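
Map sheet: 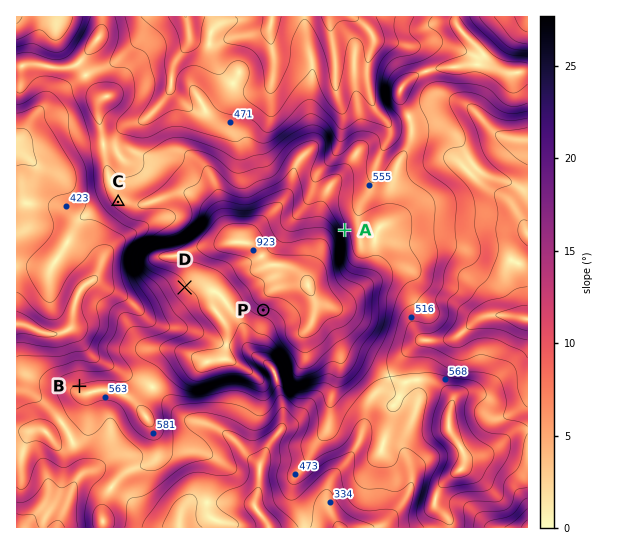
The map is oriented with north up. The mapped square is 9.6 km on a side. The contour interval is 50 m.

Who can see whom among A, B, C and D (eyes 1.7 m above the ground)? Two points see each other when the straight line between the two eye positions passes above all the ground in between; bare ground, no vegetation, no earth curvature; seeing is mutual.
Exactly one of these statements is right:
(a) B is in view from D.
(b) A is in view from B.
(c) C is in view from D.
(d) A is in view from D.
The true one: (a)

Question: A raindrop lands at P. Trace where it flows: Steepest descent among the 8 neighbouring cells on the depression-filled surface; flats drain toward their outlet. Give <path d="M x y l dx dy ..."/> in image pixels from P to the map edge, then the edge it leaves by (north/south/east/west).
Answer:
<path d="M263 310l0 49 12 14 0 4 3 6 1 14 3 6 0 24-13 16-3 6-1 6-3 4-1 7-2 1 0 22-4 9 0 11 11 12 3 6"/>
exit: south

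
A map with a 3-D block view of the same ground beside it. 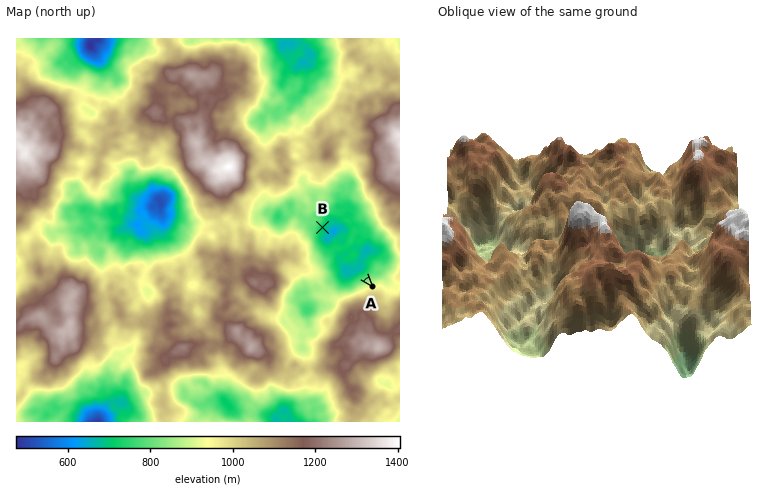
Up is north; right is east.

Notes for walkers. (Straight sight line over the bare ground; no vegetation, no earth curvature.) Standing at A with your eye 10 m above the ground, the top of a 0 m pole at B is in view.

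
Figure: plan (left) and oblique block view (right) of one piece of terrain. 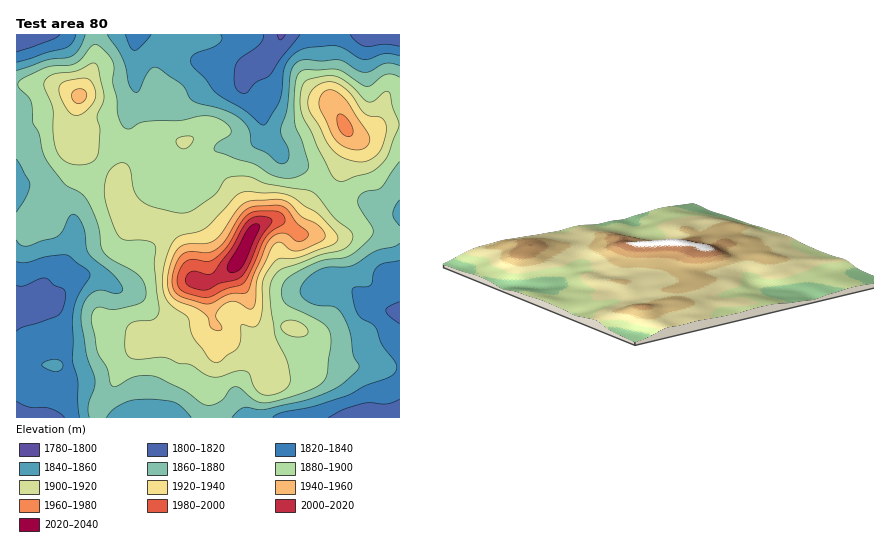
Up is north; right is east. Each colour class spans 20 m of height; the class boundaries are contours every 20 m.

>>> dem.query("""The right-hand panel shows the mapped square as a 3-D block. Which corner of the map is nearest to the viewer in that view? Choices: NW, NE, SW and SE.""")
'NW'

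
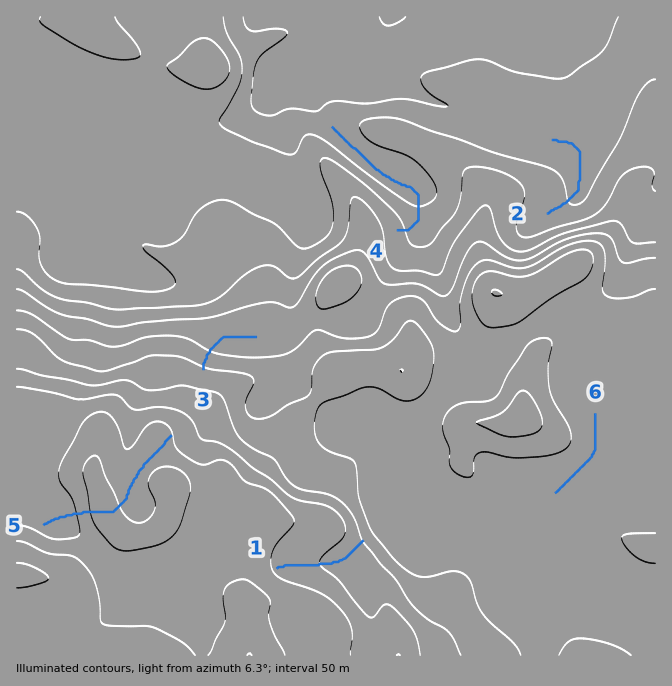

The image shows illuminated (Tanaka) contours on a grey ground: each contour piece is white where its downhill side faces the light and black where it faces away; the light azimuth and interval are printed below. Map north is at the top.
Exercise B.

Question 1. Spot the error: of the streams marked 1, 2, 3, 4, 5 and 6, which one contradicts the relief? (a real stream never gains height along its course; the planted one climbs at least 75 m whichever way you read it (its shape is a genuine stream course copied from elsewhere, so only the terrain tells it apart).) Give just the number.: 5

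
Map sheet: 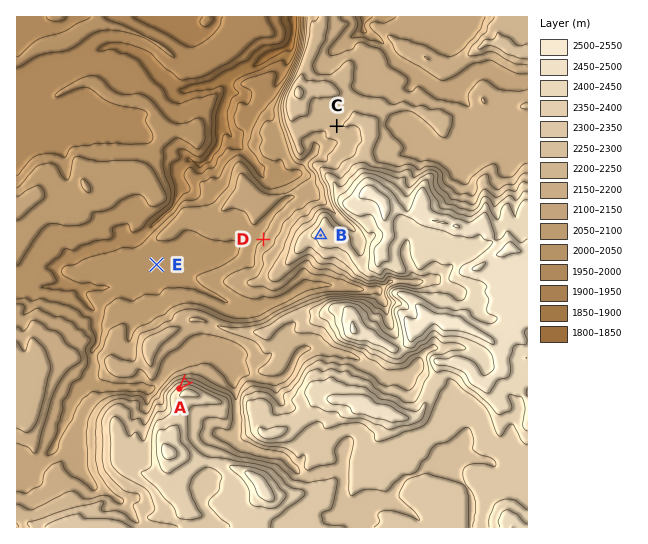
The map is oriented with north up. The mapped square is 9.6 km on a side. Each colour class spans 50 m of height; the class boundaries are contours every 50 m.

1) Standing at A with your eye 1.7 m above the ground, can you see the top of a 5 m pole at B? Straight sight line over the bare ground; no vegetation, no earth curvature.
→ yes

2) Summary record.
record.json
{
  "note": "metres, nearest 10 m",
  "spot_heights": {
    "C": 2240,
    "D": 2100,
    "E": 2040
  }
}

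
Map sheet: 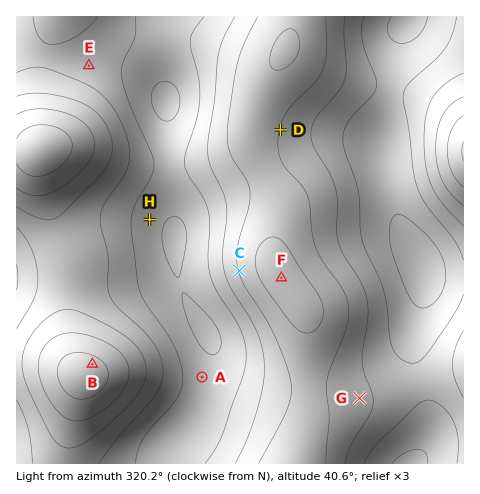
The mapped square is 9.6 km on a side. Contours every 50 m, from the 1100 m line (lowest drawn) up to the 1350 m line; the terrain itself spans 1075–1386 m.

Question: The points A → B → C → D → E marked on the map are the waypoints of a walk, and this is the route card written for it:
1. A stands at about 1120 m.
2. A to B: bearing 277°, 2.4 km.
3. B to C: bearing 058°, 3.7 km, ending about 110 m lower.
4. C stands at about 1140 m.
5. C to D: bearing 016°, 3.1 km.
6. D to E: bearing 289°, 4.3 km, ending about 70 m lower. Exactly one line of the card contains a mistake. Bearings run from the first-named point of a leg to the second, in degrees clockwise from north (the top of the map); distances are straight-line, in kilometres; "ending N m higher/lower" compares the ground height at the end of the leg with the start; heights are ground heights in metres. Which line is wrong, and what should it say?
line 4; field height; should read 1250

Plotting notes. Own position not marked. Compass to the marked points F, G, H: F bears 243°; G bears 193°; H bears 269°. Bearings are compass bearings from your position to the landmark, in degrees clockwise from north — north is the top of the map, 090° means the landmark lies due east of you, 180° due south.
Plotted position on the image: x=402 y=216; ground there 1100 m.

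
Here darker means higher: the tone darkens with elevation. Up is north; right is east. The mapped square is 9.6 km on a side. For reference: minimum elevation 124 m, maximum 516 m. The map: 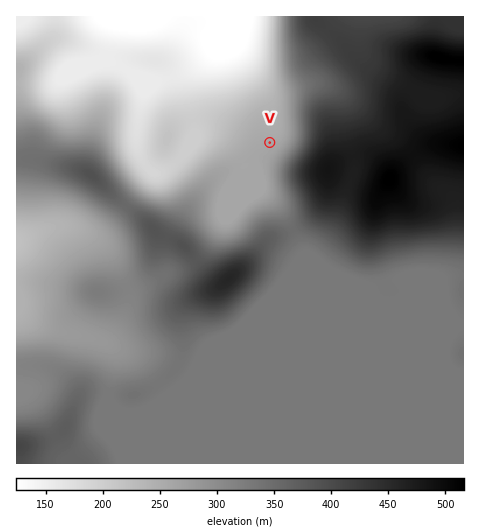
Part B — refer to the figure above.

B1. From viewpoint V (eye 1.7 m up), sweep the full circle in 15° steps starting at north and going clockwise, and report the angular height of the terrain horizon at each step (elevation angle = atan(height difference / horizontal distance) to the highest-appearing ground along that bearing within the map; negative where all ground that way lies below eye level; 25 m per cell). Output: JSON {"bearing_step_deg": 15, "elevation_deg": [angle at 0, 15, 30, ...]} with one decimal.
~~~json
{"bearing_step_deg": 15, "elevation_deg": [-1.3, 3.1, 3.6, 5.1, 7.4, 8.8, 9.9, 11.0, 11.5, 10.5, 7.5, 3.7, 3.2, 3.9, 2.4, 2.5, 2.1, 1.9, 0.9, -0.2, -0.9, -1.1, -1.2, -1.3]}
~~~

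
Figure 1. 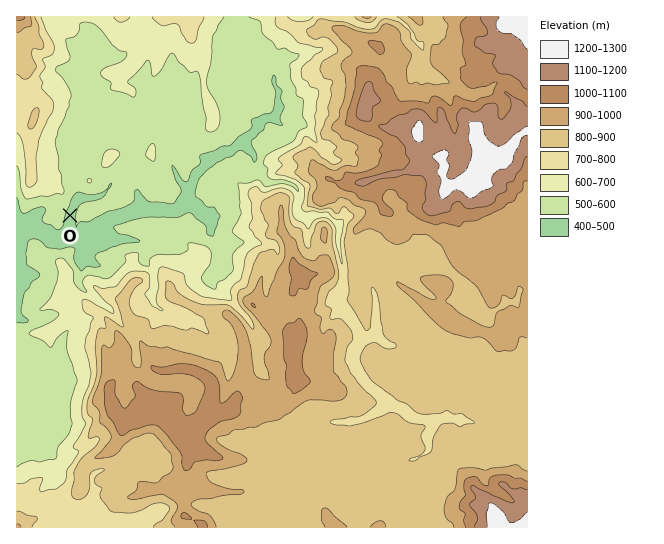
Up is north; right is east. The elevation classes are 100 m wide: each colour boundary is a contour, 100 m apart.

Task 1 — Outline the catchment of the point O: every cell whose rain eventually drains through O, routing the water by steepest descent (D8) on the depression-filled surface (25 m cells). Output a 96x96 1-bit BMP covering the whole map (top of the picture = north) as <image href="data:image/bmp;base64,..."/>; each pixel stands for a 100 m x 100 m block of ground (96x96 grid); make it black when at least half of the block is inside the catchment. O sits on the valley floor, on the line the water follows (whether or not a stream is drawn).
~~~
<image width="96" height="96" href="data:image/bmp;base64,Qk2+BAAAAAAAAD4AAAAoAAAAYAAAAGAAAAABAAEAAAAAAIAEAAATCwAAEwsAAAIAAAAAAAAA////AAAAAAAAAAAAAAAAAAAAAAAAAAAAAAAAAAAAAAAAAAAAAAAAAAAAAAAAAAAAAAAAAAAAAAAAAAAAAAAAAAAAAAAAAAAAAAAAAAAAAAAAAAAAAAAAAAAAAAAAAAAAAAAAAAAAAAAAAAAAAAAAAAAAAAAAAAAAAAAAAAAAAAAAAAAAAAAAAAAAAAAAAAAAAAAAAAAAAAAAAAAAAAAAAAAAAAAAAAAAAAAAAAAAAAAAAAAAAAAAAAAAAAAAAAAAAAAAAAAAAAAAAAAAAAAAAAAAAAAAAAAAAAAAAAAAAAAAAAAAAAAAAAAAAAAAAAAAAAAAAAAAAAAAAAAAAAAAAAAAAAAAAAAAAAAAAAAAAAAAAAAAAAAAAAAAAAAAAAAAAAAAAAAAAAAAAAAAAAAAAAAAAAAAAAAAAAAAAAAAAAAAAAAAAAAAAAAAAAAAAAAAAAAAAAAAAAAAAAAAAAAAAAAAAAAAAAAAAAAAAAAAAAAAAAAAAAAAAAAAAAAAAAAAAAAAAAAAAAAAAAAAAAAAAAAAAAAAAAAAAAAAAAAAAAAAAAAAAAAAAAAAAAAAAAAAAAAAAAAAAAAAAAAAAAAAAAAAAAAAAAAAAAAAAAAAAAAAAAAAAAAAAAAAAAAAAAAAAAAAAAAAAAAAAAAAAAAAAAAAAAAAAAAAAAAAAAAAAAAAAAAAAAAAAAAAAAAAAAAAAAAAAAAAAAAAAAAAAAAAAAAAAAAAAAAAAAAAAAAAAAAAAAAAAAAAAAAAAAAAAAAAAAAAAAAAAAAAAAAAAAAAAAAAAAAAAAAAAAAAAAAAAAAAAAAAAAAAAAAAAAAAAAAAAAAAAAAAAAAAAAAAAAAAAAAAAAAAAAAAAAAAAAAAAAAAAAAAAAAAAAAAAAAAAAAAAAAAAAAAAAAAAAAAAAAAAAAAAAAAAAAAAAAAAAAAAAAA8AAAAAAAAAAAAAAA+AAAAAAAAAAAAAAA/wAAAAAAAAAAAAAAf8AAAAAAAAAAAAAAf+AAAAAAAAAAAAAA/+AAAAAAAAAAAAAH//AAAAAAAAAAAAAf//gAAAAAAAAAAAAf//gAAAAAAAAAAAAf//wAAAAAAAAAAAAf//4AAAAAAAAAAAAf//8AAAAAAAAAAAA///+AAAAAAAAAAAA////AAAAAAAAAAAA////AAAAAAAAAAAA///+AAAAAAAAAAAAf//+AAAAAAAAAAAAf//+AAAAAAAAAAAAf//+AAAAAAAAAAAAP//+AAAAAAAAAAAAP//8AAAAAAAAAAAAP//wAAAAAAAAAAAAf//wAAAAAAAAAAAA///wAAAAAAAAAAAA///AAAAAAAAAAAAA///AAAAAAAAAAAAA///AAAAAAAAAAAAA///AAAAAAAAAAAAA///gAAAAAAAAAAAA///wAAAAAAAAAAAA///4AAAAAAAAAAAA///4AAAAAAAAAAAB///4AAAAAAAAAAAD///8AAAAAAAAAAAD///8AAAAAAAAAAAD///+AAAAAAAAAAAD////AAAAAAAAAAAD////gAAAAAAAAAAA="/>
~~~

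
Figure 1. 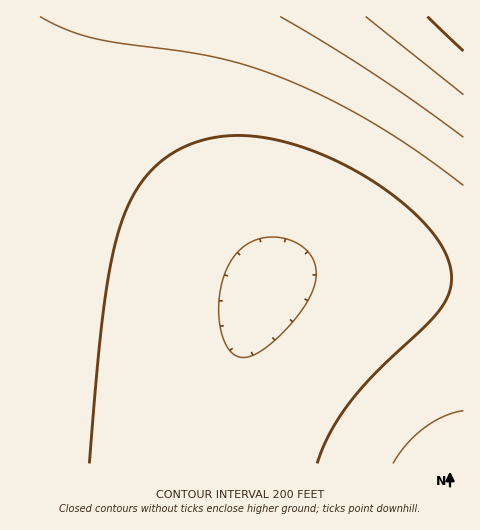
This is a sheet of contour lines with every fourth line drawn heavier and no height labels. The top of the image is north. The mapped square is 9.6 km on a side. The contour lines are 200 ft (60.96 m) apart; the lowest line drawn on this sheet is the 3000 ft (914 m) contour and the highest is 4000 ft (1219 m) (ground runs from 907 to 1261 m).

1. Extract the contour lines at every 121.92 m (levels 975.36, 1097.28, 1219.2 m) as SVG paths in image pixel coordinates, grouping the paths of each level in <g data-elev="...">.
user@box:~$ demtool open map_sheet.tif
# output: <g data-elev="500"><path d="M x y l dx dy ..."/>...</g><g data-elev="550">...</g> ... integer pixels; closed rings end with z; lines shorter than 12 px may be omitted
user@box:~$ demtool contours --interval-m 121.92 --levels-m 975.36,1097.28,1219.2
<g data-elev="975.36"><path d="M89 463l9-107 8-65 10-49 12-36 9-17 10-14 11-11 14-10 15-8 16-6 18-3 17-2 31 3 32 9 34 13 33 18 31 22 25 23 17 22 9 21 2 11-1 10-3 10-6 10-16 19-51 48-22 24-22 33-14 32"/></g><g data-elev="1097.28"><path d="M280 17l94 57 89 63"/></g><g data-elev="1219.2"><path d="M427 17l36 34"/></g>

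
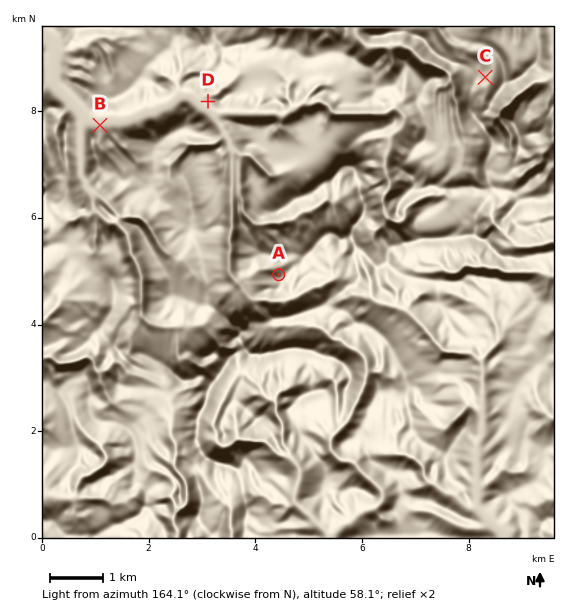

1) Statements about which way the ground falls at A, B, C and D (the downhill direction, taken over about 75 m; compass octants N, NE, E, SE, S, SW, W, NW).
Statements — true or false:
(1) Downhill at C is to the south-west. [false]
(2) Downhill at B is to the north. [true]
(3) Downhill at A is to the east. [false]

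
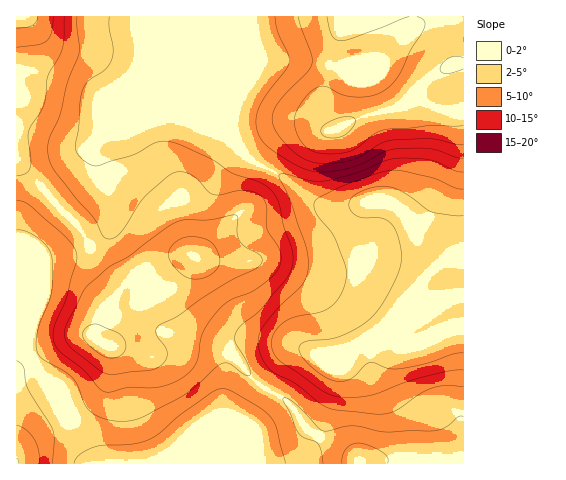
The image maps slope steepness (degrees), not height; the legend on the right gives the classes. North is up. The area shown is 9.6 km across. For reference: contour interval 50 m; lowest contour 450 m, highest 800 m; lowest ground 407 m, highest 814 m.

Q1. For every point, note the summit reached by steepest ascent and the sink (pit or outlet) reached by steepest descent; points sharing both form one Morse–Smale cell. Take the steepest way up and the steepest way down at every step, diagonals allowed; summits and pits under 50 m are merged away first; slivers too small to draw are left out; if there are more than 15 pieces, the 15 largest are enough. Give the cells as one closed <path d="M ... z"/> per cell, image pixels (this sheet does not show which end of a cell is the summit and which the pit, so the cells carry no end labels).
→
<path d="M171 104l-33 18-23 4-13 11-4 10 0 17 11 30 3 14-2 17-4 10-16 12-24 8-19 3-3 2-12 30 0 32-4 28 4 9 30-17 16-6 12 0 16 10 16 1 23 7 9 0 22-8 21 0 23 4 14 6 10-9 20-3 27 0 22 9 7 0 36-7 18-8 12 0 17 8 9 1 45-19-8-9-13-33 0-12 2-5 7-7 10 1-15-5-13-9-10-11-10-21-7-7-11-6-26-1-14 3-22 0-11-3-38-29-28-14-16-20-20-18z"/><path d="M463 16l-226 0 0 83-4 18 1 24 16 19 28 14 38 29 11 3 22 0 20-3 20 1 8 3 7 7 11 21 12 14 13 9 23 6z"/><path d="M236 16l-220 1 1 333 10 3 2-4 3-27 0-32 12-30 3-2 19-3 19-6 17-10 7-10 3-21-4-18-9-21-1-22 4-10 8-9 8-4 20-2 33-18 39 16 23 19 0-22 4-18z"/><path d="M463 328l-12 2-27 14-12 3-9-1-17-8-12 0-18 8-27 6-16 1-8-3-8 0-7 3-9 9-17 26 20 11 10 10 14 21 39 21 11 9 2 4 103 0z"/><path d="M90 336l-12 0-16 6-28 15-2 3 19 23 7 19 8 8 24 44 6 8 5 2 123-1 0-78 4-20 5-8-2-3-16-6-18-2-21 0-22 8-9 0-23-7-16-1z"/><path d="M265 388l-19 30-18 46 131-1-1-3-11-9-39-21-14-21-10-10z"/><path d="M32 359l-16 11 0 93 83 1-9-10-13-27-11-17-8-8-7-19z"/><path d="M234 356l-6 9-4 20 0 79 4-2 18-44 18-30-18-17z"/><path d="M291 344l-43 2-10 5-4 5 12 15 18 16 17-25 9-9 7-3 8-1z"/><path d="M446 262l-8 7-2 5 2 21 13 27 5 6 7 0 1-63z"/><path d="M19 350l-3 0 1 20 14-12-5-6z"/>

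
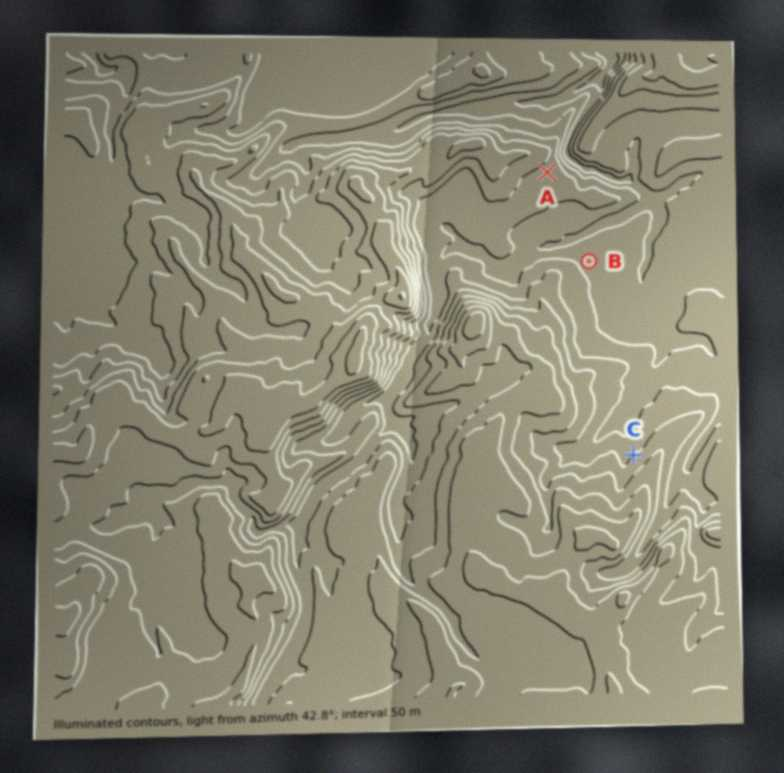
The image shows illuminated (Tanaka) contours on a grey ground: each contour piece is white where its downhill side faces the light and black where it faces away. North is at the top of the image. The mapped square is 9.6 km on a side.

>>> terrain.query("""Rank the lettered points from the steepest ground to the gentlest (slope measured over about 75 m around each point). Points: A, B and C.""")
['C', 'A', 'B']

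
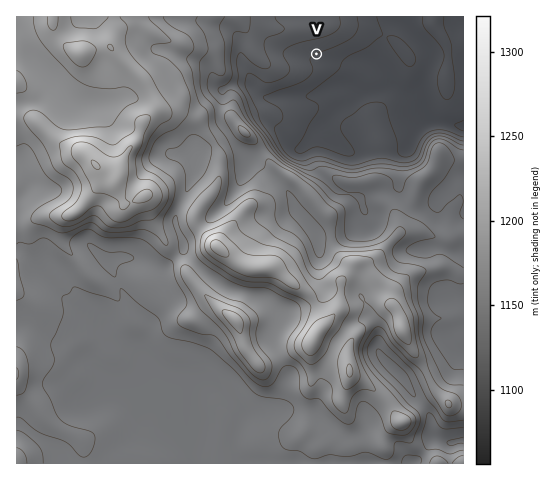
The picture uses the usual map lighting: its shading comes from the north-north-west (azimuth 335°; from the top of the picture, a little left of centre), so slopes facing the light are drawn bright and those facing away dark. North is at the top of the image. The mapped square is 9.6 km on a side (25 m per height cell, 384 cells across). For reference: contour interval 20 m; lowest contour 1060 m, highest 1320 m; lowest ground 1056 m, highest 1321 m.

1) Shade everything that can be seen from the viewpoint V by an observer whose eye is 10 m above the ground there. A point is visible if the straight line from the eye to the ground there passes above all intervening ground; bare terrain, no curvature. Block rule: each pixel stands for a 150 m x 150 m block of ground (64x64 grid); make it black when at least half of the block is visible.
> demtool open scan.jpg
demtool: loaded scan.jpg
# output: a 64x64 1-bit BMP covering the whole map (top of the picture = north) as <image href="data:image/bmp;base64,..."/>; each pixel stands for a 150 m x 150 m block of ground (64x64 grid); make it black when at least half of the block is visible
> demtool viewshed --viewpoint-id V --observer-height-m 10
<image width="64" height="64" href="data:image/bmp;base64,Qk0+AgAAAAAAAD4AAAAoAAAAQAAAAEAAAAABAAEAAAAAAAACAAATCwAAEwsAAAIAAAAAAAAA////AAAAAAAAAAAAAAAAAAAAAAAAAAAAAAAAAAAAAAAAAAAAAAAAAAAAAAAAAAAAAAAAAAAAAAAAAAAAAAAAAAAAAAAAAAAAAAAAAAAAAAAAAAAAAAAAAAAAAAAAAAAAAAAAAAAAAAAAAAAAAAAAAAAAAAAAAAAAAAAAAAAAAAAAAAAAAAAAAAAAAAAAAAAAAAAAAAAAAAAAAAAAAAAAAAAAAAAAAAAAAAAAAAAAAAAAAAAAAAAAAAAAAAAAAAAAAAAAAAAABgAAAAAAAAAAAAAAAAAAAAYAAAAAAAACAgAAAAAAAAIAAAAAAAB4AgAAAAAAAfgD4AAAAAADAAH4AAAAAA4AABgAAAAAHAAABAAAAAAOAAACAAAAAAYAAAPAAAAAAwAAA4AAAAABAA4AAAAAAADgHACAAAAAAAA4AIAAAAAAAHgBgAAAAAAA88HAAAAAAAP//+AAAAAAB///8AAAAAAP///wAAAAAB//8HAAAAAAHP/weQAAAAA8//B/AAAAAHn/+H8AAAAA8//wfAAAAjH///B4AAAE+cP/+PwAAAD5gH/9/AAAAPmAH//8AAAA8AAP//wAAADgAAf/HAAAAcAAR/8cAAABxAf//4wAAAOEH///jAAAAMQ///8EAAAA7D///wwAAAD8P/+eGAAAAHxj/AQ4AAAAGMAAAHAAAAAIgAAAcA=="/>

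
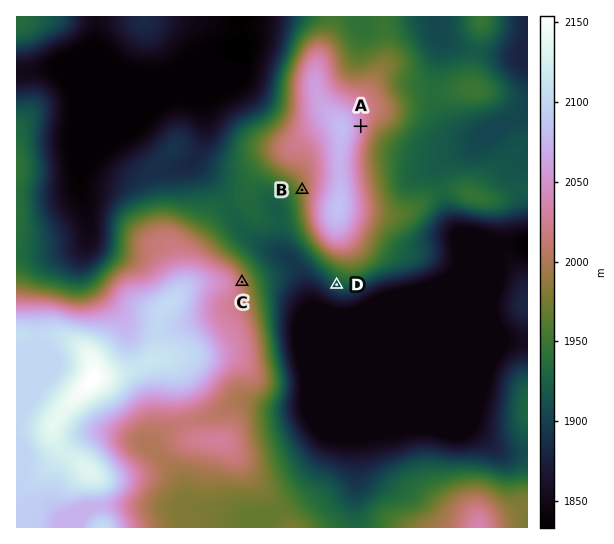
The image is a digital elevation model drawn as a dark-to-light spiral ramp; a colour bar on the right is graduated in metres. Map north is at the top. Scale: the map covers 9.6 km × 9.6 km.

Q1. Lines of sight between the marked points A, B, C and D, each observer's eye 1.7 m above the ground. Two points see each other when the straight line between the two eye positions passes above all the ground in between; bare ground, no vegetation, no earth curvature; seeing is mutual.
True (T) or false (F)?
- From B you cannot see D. T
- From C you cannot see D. F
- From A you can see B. F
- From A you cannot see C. T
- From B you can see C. T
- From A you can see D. F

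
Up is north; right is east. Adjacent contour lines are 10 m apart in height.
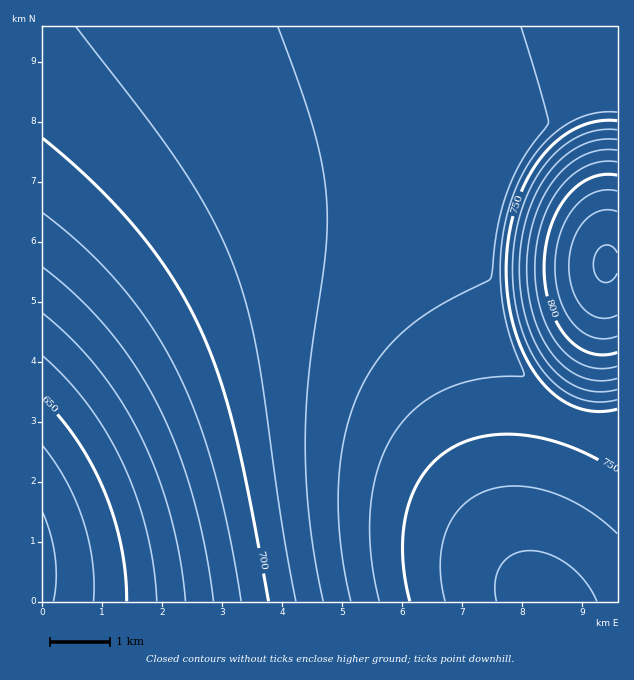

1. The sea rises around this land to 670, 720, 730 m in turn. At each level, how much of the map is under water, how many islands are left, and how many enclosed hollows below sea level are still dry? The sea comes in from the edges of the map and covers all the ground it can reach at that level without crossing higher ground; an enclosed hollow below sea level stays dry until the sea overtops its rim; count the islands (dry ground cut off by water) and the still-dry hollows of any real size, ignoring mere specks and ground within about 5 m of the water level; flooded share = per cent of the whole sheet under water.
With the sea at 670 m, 8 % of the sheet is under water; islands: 0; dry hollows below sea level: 0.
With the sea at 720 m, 47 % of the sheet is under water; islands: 0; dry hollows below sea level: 0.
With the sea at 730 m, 68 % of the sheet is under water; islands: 0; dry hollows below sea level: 0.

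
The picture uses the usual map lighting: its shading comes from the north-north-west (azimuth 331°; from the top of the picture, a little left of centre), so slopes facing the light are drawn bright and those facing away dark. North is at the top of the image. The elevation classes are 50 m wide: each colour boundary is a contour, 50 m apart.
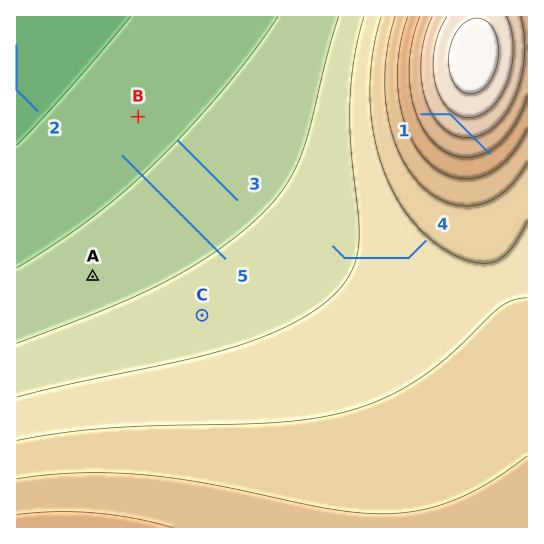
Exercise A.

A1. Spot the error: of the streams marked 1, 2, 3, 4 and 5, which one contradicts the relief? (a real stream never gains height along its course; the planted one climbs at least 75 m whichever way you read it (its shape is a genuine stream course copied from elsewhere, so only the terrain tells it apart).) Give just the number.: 1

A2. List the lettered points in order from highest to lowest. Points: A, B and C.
C A B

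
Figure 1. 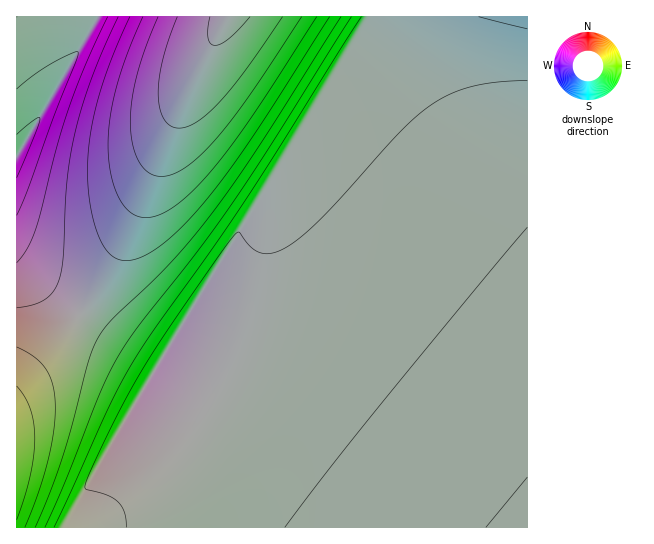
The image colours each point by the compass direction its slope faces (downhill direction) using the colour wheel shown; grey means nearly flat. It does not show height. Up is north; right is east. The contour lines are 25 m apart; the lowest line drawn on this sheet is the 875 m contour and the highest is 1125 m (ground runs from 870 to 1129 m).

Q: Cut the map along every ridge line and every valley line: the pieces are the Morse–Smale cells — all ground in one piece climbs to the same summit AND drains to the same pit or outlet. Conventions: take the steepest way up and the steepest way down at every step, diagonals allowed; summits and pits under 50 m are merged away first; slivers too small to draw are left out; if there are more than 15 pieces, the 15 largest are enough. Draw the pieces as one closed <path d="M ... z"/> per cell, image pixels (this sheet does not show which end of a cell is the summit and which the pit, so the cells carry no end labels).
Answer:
<path d="M527 16l-298 0-18 30-26 51-45 110-23 48-16 28-22 32 42 30 33 20 2 2-4 8 2 4 97 58 62 44 58 47 156 0z"/><path d="M79 316l-27 33-36 36 1 143 354-1-58-46-62-44-97-58-2-2 4-7-2-5-33-20z"/><path d="M227 16l-211 1 0 244 31 30 30 24 2 0 6-8 32-52 23-48 45-110z"/><path d="M17 261l0 123 35-35 27-34-32-24z"/>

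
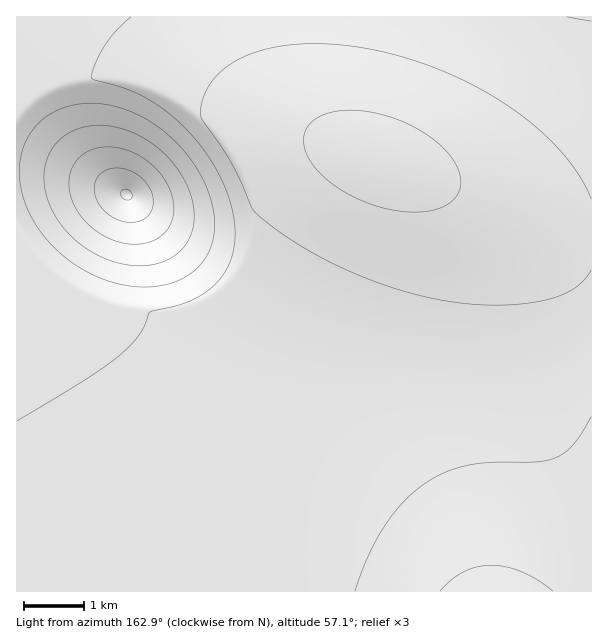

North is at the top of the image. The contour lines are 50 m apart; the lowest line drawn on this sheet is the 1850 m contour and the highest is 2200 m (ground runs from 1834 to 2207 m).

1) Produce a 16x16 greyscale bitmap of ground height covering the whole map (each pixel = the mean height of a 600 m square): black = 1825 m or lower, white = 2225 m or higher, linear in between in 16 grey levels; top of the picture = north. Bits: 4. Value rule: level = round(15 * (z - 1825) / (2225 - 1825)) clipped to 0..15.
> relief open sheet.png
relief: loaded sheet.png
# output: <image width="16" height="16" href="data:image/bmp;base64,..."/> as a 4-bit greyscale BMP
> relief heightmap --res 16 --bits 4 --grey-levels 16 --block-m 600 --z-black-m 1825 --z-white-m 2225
<image width="16" height="16" href="data:image/bmp;base64,Qk32AAAAAAAAAHYAAAAoAAAAEAAAABAAAAABAAQAAAAAAIAAAAATCwAAEwsAABAAAAAAAAAAAAAAABEREQAiIiIAMzMzAERERABVVVUAZmZmAHd3dwCIiIgAmZmZAKqqqgC7u7sAzMzMAN3d3QDu7u4A////AEREREQzIRESRERERDMyIiJEREREQzMiIlREREREMzMzVVRERERDMzNVVUREREQzM1VVVERERDMzVVVUREQzMzNVZ2VEMzMjM1ealkMyIiIjesymMiEREiOKzJUiERESI3mpYyERERIzZ3ZDIRESIzRVVDMiIiM0RFVURDMzNERF"/>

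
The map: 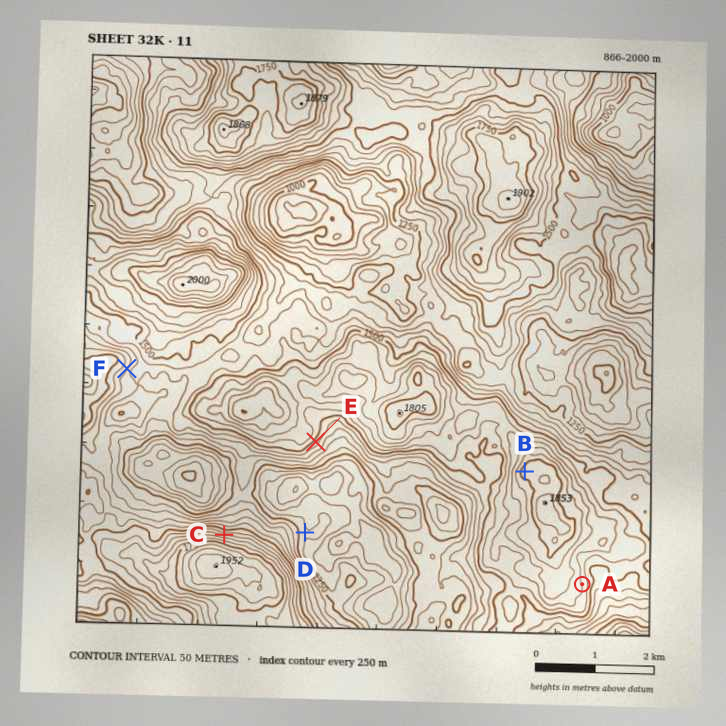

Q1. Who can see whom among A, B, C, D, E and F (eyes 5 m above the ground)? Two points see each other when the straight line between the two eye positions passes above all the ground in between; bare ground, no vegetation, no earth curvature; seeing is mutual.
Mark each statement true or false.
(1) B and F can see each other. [false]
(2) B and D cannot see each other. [false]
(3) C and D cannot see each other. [true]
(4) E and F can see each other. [false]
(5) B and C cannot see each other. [false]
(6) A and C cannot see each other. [true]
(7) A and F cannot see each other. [true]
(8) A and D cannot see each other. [true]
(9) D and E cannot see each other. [false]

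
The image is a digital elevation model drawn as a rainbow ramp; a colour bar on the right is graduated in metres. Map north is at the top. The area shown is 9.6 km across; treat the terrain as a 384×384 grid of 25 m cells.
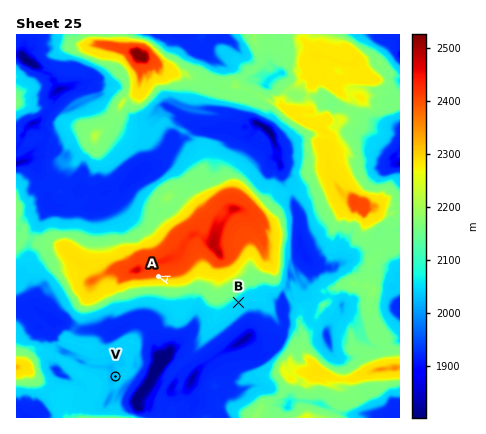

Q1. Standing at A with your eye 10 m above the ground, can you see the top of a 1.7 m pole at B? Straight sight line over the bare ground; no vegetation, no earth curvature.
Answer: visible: false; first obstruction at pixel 212 294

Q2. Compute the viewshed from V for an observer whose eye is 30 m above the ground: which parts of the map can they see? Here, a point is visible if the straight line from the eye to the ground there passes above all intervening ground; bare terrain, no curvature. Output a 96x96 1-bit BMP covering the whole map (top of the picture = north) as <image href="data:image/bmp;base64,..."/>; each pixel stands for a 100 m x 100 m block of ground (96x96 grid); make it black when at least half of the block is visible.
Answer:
<image width="96" height="96" href="data:image/bmp;base64,Qk2+BAAAAAAAAD4AAAAoAAAAYAAAAGAAAAABAAEAAAAAAIAEAAATCwAAEwsAAAIAAAAAAAAA////AAAAAAAAD///////8AGAAAAAH//w////+AAAAAAAP//gP///+AAAAAAAP//AP////AAAAAAAP//AH////AAAAAAA//6AHf///8AAAAAD//4ADZ///8AAAAAH//+AAI///+GAAAAH///AAMf/n/gAAAAD4f/gAEf///gAAAAfgf/wACP///AAAAAPg//4AAP//+AAAAAPB//4AAH//+AAAAAfDz/4AAH//+gAAAA//j/6AAP///gAAAA/8v/+AAH///gAAAAf4//+AAHv//gAAAAf///+AAzw//gAAAAEf/h+AA44f/gAAABgD/A8AA4MH/wAAADABAAAAAcAH/wAAADAAAAAAAfAH/8AAADAAAAAAIfgD/4AAACAAAAAB+fwA84AAAAAAfAAB+f4AI4AAAAAA/wAB/f+AI4AAAAAB//gD+//AQ4AAAAAD//8P+/3nwYYAwAACP/////7/gYYAwAAEA////+I/Aa4AwAAEAf///8AeAZ+A4CAIgD//38AGYR7voDgYDA///HwF8Q7/oD8QDB////4H8AfuAD/wBz//x/+B4AI4AD/wAfH/+cHA4AA4AD/gAGPAHAAB4AAaAD/gAAAABB4DAAAPwD+AAAAAAjMHAAAHwD+AAAAAAewDgAAPwDwAAAAAAJgDAAA/4D4AAAAAADgBAAAP4D4AAAAAADACAAAHwBgAAAAAACACAAADgAgAAAAAAAAAAAADgAAAAAAAAAAAAAAAAAAAAAAAAAAAAAAAAAAAAAAAAAAAAAAA4AAAAAAAAAAAAAAAoAAAAAAAAAAAAAAAAAAAAAAAAAAAAAAAAAAAAAAAAAAAAAAAAAAAAAAAAAAAAAAAAAAAAAAAAAAAAAAAAAAAAAAAAAAAAAAAAAAAAAAAAAAAAAAAAAAAAAAAAAAAAAAAAAAAAAAAAAAAAAAAAAAAAAAAAAAAAAAAAAAAAAAAAAAAAAAAAAAAAAAAAAAAAAAAAAAAAAAAAAAAAAAAAAAAAAAAAAAAAAAAAAAAAAAAAAAAAAAAAAAAAAAAAAAAAAAAAAAAAAAAAAAAAAAAAAAAAAAAAAAAAAAAAAAAAAAAAAAAAAAAAAAAAAAAAAAAAAAAAAAAAAAAAAAAAAAAAAAAAAAAAAAAAAAAAAAAAAAAAAAAAAAAAAAAAAAAAAAAAAAAAAAAAAAAAAAAAAAAAAAAAAAAAAAAAAAAAAAAAAAAAAAAAAAAAAAAAAAAAAAAAAAAAAAAAAAAAAAAAAAAAAAAAAAAAAAAAAAAAAAAAAAAAAAAAAAAAAAAAAAAAAAAAAAAAAAAAAAAAAAAAAAAAAAAAAAAAAAAAAAAAAAAAAAAAAAAAAAAAAAAAAAAAAAAAAAAAAAAAAAAAAAAAAAAAAAAAAAAAAAAAAAAAAAAAAAAAAAAAAAAAAAAAAAAAAAAAAAAAAAAAAAAAAAAAAAAAAAAAAAAAAAAAAAAAAAAAAAAAAAAAAAAAAAAAAAAAAAAAAAAAAAAAAAAAAAAAAAAAAAAAAAAAAAAAAAAAAAAAAAAAAAAAAAAAA="/>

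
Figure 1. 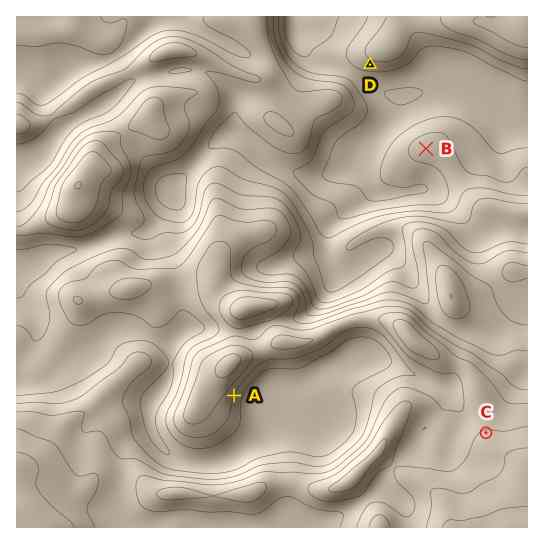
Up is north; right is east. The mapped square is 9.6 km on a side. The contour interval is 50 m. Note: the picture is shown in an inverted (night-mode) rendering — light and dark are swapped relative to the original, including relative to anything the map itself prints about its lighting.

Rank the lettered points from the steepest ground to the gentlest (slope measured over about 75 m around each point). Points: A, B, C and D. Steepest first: A D C B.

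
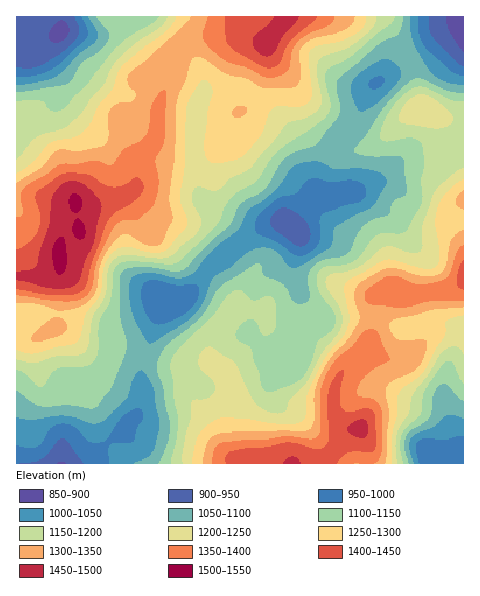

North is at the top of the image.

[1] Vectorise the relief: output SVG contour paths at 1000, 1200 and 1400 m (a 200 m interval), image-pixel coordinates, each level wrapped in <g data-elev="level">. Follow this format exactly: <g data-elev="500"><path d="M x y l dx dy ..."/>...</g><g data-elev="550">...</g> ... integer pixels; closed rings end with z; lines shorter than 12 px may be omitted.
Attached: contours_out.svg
<g data-elev="1000"><path d="M419 463l-3-16 1-4 3-3 7-2 18 2 18-4"/><path d="M17 445l12 3 9-1 4-5 8-14 6-3 6-1 7 1 6 2 15 15 6 1 7-1 5-3 10-16 7-9 9-5 6 0 3 3 1 5-7 11-3 12-4 3-15 0-5 2-2 6 1 12"/><path d="M159 325l-5-2-3-2-8-14-2-15 4-9 9-3 21 5 18-1 4 1 2 5-1 7-8 12-14 10z"/><path d="M298 256l-6-3-15-11-20-9-2-10 5-9 18-16 19-5 8-11 6-3 5-1 17 4 20-2 10 4 4 8-3 7-6 3-15 4-21 9-2 5 1 16-3 8-10 9z"/><path d="M372 89l-3-4 2-5 7-4 6 1 1 4-3 4-5 4z"/><path d="M463 76l-13-6-25-23-6-13-1-17"/><path d="M82 17l6 12-1 7-23 24-10 8-9 5-13 3-15 1"/></g><g data-elev="1200"><path d="M398 463l-2-15 1-14 3-8 9-14 3-14 2-6 13-16 12-19 6-7 6-3 5 0 4 2 3 5"/><path d="M17 359l11 3 8 1 19-7 22-1 8-3 4-8 4-26 13-24 2-23 4-10 6-4 7-2 32 3 11-1 6-3 20-18 6-7 2-7-1-5-9-16 0-7 3-6 4-2 14 5 7-2 11-11 14-6 6-5 36-43 19-6 12-8 2-4 2-5-5-28 1-9 1-4 7-5 20-6 11-8 15-13 4-6 1-5"/><path d="M463 167l-11 8-14 12-4 6-11 32-1 9 1 12-3 5-9 2-19-7-7 0-28 21-10 4-15 3-5 3-1 4 1 6 11 17 4 9 1 7-2 7-4 7-14 17-16 30-17 18-4 11-2 2-5 1-7-1-13-6-8-10-17-35-23-14-4 0-4 3-4 7 0 8 3 6 11 10 2 9-2 4-5 4-13 1-3 3-2 17-8 35 0 9"/><path d="M434 129l8-1 7-3 4-5-1-5-10-11-14-8-8-2-8 3-11 13-2 7 0 4 5 3z"/><path d="M168 17l-8 10-23 15-19 17-6 9-9 17-12 13-12 18-16 12-20 6-7 3-19 23"/></g><g data-elev="1400"><path d="M337 463l5-7 7-4 23 0 3-3 1-5 0-26-4-8-7-2-17 4-4-2-3-4-1-14 4-20-2-2-7 6-6 15-2 13 2 34-1 4-3 5-9 2-28-7-21 5-24 2-15 4-3 4 1 6"/><path d="M17 289l26 5 19 1 12 0 8-4 5-7 5-21 15-41 8-9 15-9 10-9 4-7-1-6-4-4-3-1-12 8-12 2-8-2-12-9-5-2-18-1-9 2-24 18-1 6 5 17-1 12-8 13-14 9"/><path d="M463 260l-4 9-2 12 1 6 5 3"/><path d="M225 17l1 22 4 8 8 6 24 13 8 2 5-1 4-4 11-22 24-20 3-4"/></g>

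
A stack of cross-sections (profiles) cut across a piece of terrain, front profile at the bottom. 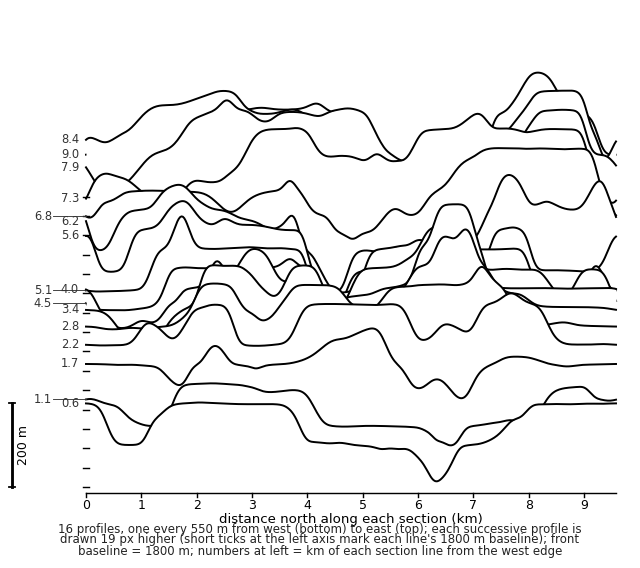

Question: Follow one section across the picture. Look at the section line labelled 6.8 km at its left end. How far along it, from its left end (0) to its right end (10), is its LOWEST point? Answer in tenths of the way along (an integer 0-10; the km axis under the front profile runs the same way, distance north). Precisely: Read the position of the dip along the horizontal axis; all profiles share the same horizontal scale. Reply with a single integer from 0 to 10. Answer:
5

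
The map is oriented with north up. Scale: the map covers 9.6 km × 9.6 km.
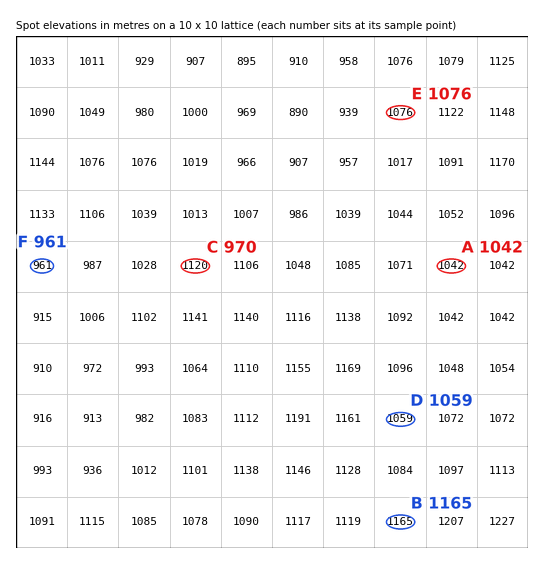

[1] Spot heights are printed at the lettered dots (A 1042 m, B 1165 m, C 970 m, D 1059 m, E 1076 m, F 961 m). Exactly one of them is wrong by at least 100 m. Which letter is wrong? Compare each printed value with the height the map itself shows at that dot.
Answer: C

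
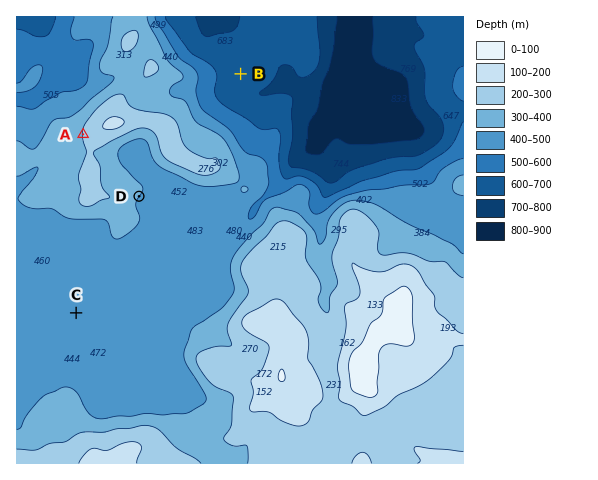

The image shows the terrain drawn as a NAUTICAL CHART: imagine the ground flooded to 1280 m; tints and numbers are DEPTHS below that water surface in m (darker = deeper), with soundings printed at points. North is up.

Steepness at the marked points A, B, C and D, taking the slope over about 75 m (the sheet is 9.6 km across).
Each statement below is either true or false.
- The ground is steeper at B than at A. false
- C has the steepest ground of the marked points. false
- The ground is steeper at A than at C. true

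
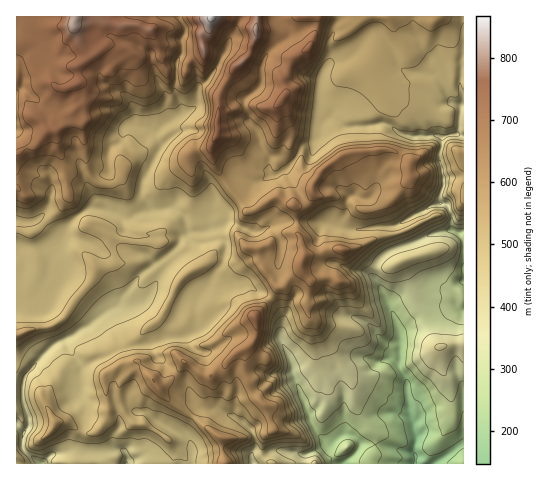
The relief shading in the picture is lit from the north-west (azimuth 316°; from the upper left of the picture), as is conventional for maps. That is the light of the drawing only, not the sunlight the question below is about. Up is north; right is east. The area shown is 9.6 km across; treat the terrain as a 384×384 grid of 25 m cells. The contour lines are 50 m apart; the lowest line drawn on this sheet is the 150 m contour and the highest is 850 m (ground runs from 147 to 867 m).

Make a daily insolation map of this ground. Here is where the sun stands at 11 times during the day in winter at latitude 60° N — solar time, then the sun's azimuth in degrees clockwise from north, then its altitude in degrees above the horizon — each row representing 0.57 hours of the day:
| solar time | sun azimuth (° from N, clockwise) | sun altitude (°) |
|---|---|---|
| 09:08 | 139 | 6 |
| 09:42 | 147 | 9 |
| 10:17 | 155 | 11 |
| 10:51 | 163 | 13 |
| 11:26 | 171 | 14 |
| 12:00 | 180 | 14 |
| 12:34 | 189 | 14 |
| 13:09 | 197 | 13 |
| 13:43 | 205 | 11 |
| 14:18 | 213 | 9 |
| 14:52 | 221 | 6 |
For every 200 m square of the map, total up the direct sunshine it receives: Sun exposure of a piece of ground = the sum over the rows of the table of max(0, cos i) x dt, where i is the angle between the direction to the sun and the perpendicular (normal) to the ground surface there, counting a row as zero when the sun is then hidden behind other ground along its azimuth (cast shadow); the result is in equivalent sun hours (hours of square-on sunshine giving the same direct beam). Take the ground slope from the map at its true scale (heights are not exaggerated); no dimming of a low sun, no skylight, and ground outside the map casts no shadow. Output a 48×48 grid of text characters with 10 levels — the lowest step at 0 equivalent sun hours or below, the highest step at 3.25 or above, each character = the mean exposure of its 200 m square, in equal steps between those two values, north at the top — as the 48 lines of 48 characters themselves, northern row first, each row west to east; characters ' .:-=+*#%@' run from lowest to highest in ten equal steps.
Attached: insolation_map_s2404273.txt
---:::----:.     .*++#*+::-:-+**+*=-=+#*+++==*+-
---=+++==+++*=-=+==:+*#*+----=-.=+-=*+=++=++**+=
---=-++=---=+**---:=+*=:-+*+-.  =++*+--=+--=++==
=---=+=-:==-:=#++--=-+:.:**-. .=*++=----==-=====
=----::-++=++=+=+--*#=. :+=:--#@#=-------=======
=--:-==+*=+*++**-:=%%-:=#+-::+##+-:------=+=====
==-..:::-****+=#*+*#=.-#*=--:-.==--===-------===
====:-+=--##**==#**=..=**=:-:.:=--====--------==
::==**+===:=%#*++*+-=:===  .:=+=--=====-------==
-.:==--=+*%**%%++==-=-:.:-.:++*=------=-------:-
=:.:--=--=+#**+==-:.::-**#%#*+=-:::::::---------
+*=::==+#**=-==-:::::--:-+#++*=::..      ..:-==:
.--=+*#*++--:---:.  :--::-++*+=:..          .:. 
.:+*+=++---::::-.   :#%*+==**+=.                
-*#**+++=-..::-:..-+*###+==#++:    .:-==-   ---:
**##*-=+=--::=-:-==*%+++======.  .=+++++=--+=:+=
===++=-==---==--=*+=%#===--=-:. .+*++====--.::++
-=+=+=++-:-===-=+##**%----:  .:.+++++==-:-=++:-:
-:-+=--+%#*+=-=++*##+*+--:.   :--:-*+==--+**#=--
#+++=+=++*#*+-+++=++==#+:..-: .+**+=:---=#@@+.*=
@%*=+%%=--==+===--==--=*.:***+=#%%#+-:-*%%@=  :#
++=-##=   .--:::::==---=##+++***=-==#%@@%+  -#*@
::-++=-=--::....:====-:.---:.  ..   :--:. -@@@+@
++++=-=++=-::-------::-:    ==:.       -*@@*.  .
=+=---::-=======+-::..-=:.:---:.    .+@@%+.  ..-
------=:.-----+*=-:..--=#*==::.:-*%%@@#-  .-+**+
------==::--=+=--. .---=*+:----=-:-*#*-:-+#%%#*+
--------=+++*=--:.-*+--=+#+::=+-..  .-**##***++=
------:-++++=-=-:=*=---:::+-.+#=+#+-.:=##*====-:
-----::=+++===-::+=--::.   =#++**%@@+::=*+=----:
----::=+++=-=-:.-=--:::.   =%*:-=+%%#-:-===----=
:.::.-++=--:::.:=----:.   :+*+*==*+#%+::=+=-----
    .+*+-::.. .==--::.  =+=++=++--::-*+:-+=-:::.
 :=*%#+-::..::=-:::.  .=+++===#%#+==-:*=-==:    
%@%%#-.....::--:     :=:.=*-:+%%%++**+-*=--.    
#++=..:..:.        .--. -+: :=+**+=+**+=---:--=+
===.:.-=-.     :=:    .+++-::--====--++-=--=++++
==..:---. .==:  :**  :=+=+#%+--====-:.  .=**++=+
=...:-----+=*+...+*+-+*+=:::::-=====--:--=*#*+-=
-: .----===+++*:==+*#**++=.:..--===+=======**+++
--:.:---=====+%*--=+##++=:.  .:-===+=====-=+++==
:++::::---===*#%*:-==+*+*+-.:..:==+++==+========
-=+-  ::-===:-+*%%-...:-+**==:::-++*+=--=-==-===
+:----::.=++-:.-+#%-    :*+:-:..=++++=::::--===+
.  -##+-=**+%%*..-+%*    :-++-..====++=--:-=-=*+
.:*@%**#%#*#*++#=-=+##*#%#@@@@@-:-. -++++--:-+*+
 #@@*=-===-+====*=--==-=*+*==*#= .-*=.::-===+*=:
-.%+:::----++--===---:..-+=...  .:*+:-====-=*=..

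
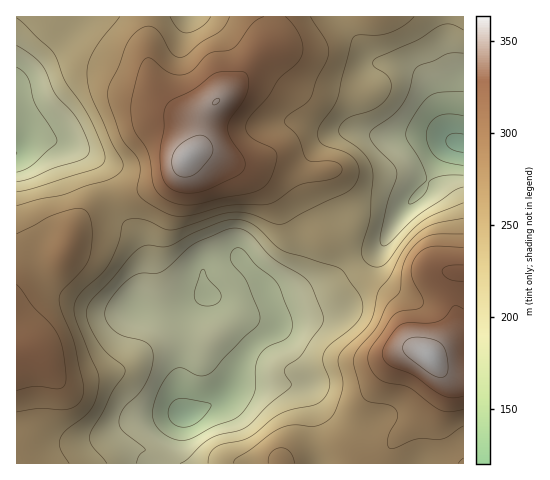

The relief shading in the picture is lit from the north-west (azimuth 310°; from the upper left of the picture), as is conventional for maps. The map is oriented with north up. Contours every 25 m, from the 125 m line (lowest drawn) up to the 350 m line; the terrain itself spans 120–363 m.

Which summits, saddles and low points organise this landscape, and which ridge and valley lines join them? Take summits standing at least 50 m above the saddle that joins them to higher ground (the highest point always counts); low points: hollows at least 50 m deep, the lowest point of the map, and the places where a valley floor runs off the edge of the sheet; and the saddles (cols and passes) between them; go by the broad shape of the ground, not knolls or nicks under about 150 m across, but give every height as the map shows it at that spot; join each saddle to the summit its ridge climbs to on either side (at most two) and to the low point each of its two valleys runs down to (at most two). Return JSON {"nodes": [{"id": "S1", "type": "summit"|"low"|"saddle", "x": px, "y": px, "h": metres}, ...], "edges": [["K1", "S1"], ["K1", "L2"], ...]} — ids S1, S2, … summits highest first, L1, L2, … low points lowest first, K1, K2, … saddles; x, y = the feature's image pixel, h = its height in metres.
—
{"nodes": [
{"id": "S1", "type": "summit", "x": 430, "y": 356, "h": 363},
{"id": "S2", "type": "summit", "x": 187, "y": 158, "h": 361},
{"id": "S3", "type": "summit", "x": 20, "y": 355, "h": 321},
{"id": "L1", "type": "low", "x": 460, "y": 144, "h": 120},
{"id": "L2", "type": "low", "x": 185, "y": 414, "h": 139},
{"id": "L3", "type": "low", "x": 17, "y": 153, "h": 150},
{"id": "K1", "type": "saddle", "x": 383, "y": 455, "h": 275},
{"id": "K2", "type": "saddle", "x": 109, "y": 197, "h": 261},
{"id": "K3", "type": "saddle", "x": 354, "y": 264, "h": 230}],
"edges": [["K1", "S1"], ["K1", "L1"], ["K1", "L2"], ["K2", "S2"], ["K2", "S3"], ["K2", "L2"], ["K2", "L3"], ["K3", "S1"], ["K3", "S2"], ["K3", "L1"], ["K3", "L2"]]}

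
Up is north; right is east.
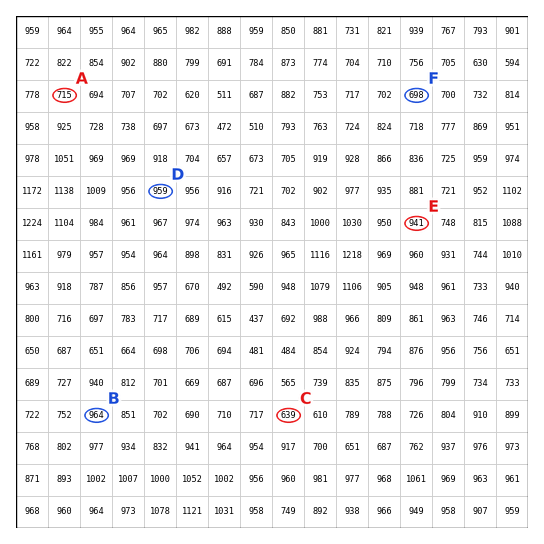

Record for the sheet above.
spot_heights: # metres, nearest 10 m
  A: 720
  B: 960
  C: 640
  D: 960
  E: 940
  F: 700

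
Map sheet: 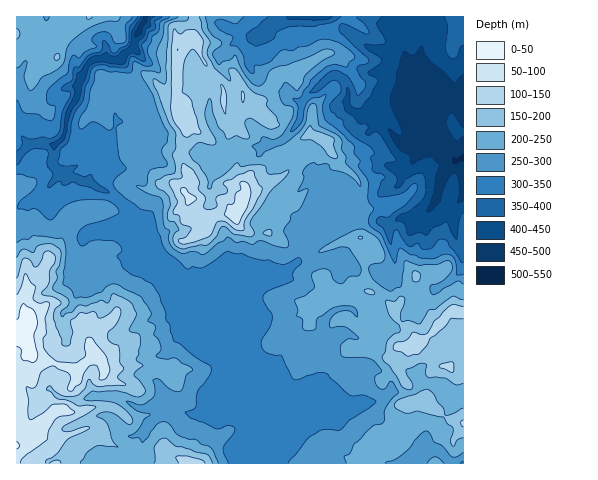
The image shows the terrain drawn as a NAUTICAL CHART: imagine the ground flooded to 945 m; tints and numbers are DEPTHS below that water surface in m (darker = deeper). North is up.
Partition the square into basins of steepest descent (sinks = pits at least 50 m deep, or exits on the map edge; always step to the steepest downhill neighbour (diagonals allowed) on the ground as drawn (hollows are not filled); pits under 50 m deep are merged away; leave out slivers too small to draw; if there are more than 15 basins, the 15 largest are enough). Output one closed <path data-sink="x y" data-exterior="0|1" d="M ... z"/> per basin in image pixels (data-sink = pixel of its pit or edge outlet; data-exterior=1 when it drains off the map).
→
<path data-sink="146 17" data-exterior="1" d="M194 16l-105 0-11 10-12 8-10 24-14-1-24-21-2 0 0 296 10 1 4 18 4 6 44 14-1 10-12 14-3 14 1 1 13 3 18-6 11-1 12 3 12 11 19-5 15 16 1 13 4 8 20 12 169 0 3-6 13-12 3-7 19-14 9-20 10-2-1-12-14-19-6-12 0-6 5-7 12 0 6-4-2-8-18-16-6-14-24-15-1-30-5-23 0-17 4-10-4-9 0-16-12-15-9-5-2-4-1 4-11 8-5 9-7 2-16 19-14 11-2 6-12 13-18 0-6-2-6-6-5-11-16 0-9 5-20-3-1-13 2-4-6-9 5-4 2-7-10-20 0-11 5-14 2-9-4-7-1-10-7-13 0-7 2-39 17-11z"/><path data-sink="463 158" data-exterior="1" d="M463 16l-114 0-1 2-8 3-12 11-3 6 1 15-1 1-28 18-18 2-15 23-11 5-9-1-4-17-7-13 1-16-14-11-20-1-6-5-16 11-2 39 0 7 7 13 1 10 4 7-2 9-5 14 0 11 10 20-2 7-5 4 6 9-2 4 1 14 20 2 9-5 16 0 5 11 6 6 6 2 18 0 12-13 2-6 9-7 21-23 7-2 5-9 11-8 1-4 4 5 7 4 10 10 2 5 0 16 4 8-4 11 0 17 5 23 1 30 23 13 7 16 18 16 2 5-2 5-4 2-12 0-4 4 0 12 9 18 10 10 1 12 14 0 21 17 14 3z"/><path data-sink="325 17" data-exterior="1" d="M348 16l-153 0-2 20 7 7 20 1 14 11-1 16 7 13 4 17 9 1 11-5 15-23 18-2 28-18 1-1-1-15 3-6 12-11 8-3z"/><path data-sink="463 463" data-exterior="1" d="M428 403l-22 0-11 22-19 14-3 7-13 12-2 5 105 1 1-40-15-4z"/>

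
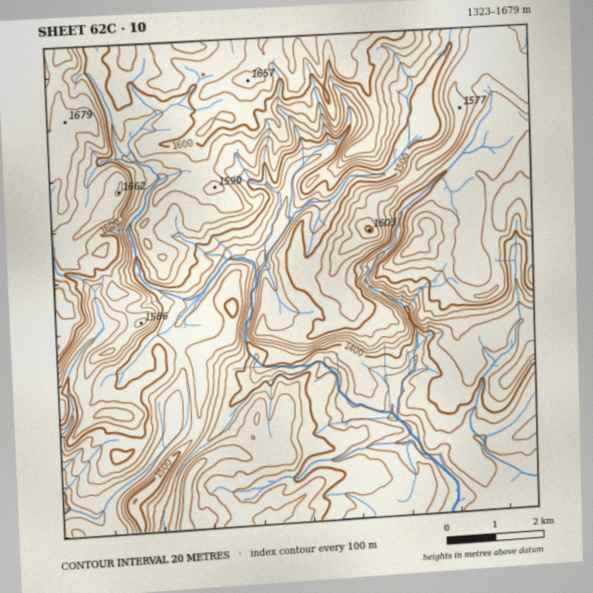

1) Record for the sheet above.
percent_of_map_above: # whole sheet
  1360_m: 96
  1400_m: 85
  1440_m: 74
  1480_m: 60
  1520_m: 40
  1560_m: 23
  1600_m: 14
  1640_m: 4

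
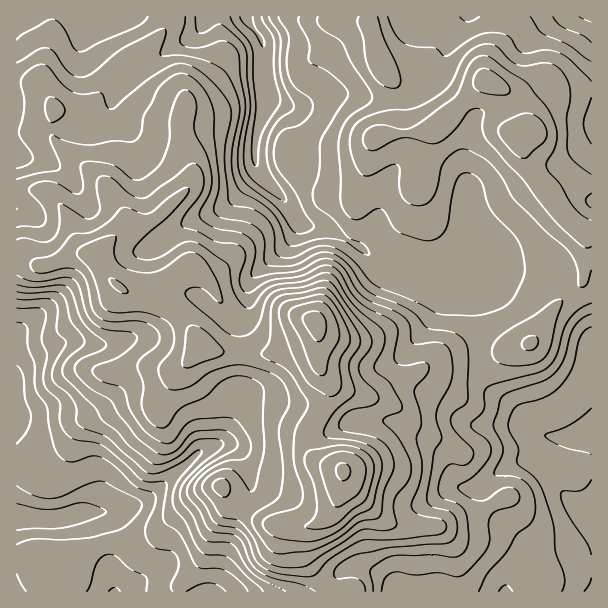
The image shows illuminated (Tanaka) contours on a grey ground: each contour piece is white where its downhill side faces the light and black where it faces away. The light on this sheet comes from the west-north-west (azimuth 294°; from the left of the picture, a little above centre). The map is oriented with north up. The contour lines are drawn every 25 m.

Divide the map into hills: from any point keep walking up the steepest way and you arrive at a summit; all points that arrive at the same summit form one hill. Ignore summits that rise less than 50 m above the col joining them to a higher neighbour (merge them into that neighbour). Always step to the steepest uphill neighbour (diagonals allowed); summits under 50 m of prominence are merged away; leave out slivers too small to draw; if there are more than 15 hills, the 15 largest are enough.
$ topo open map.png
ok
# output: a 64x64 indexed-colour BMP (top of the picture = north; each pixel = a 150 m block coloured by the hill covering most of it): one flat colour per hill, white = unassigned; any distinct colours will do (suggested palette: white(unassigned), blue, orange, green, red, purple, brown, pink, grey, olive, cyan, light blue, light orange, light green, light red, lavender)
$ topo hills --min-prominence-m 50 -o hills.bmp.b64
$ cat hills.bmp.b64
<image width="64" height="64" href="data:image/bmp;base64,Qk12CAAAAAAAAHYAAAAoAAAAQAAAAEAAAAABAAQAAAAAAAAIAAATCwAAEwsAABAAAAAAAAAA////ALR3HwAOf/8ALKAsACgn1gC9Z5QAS1aMAMJ34wB/f38AIr28AM++FwDox64AeLv/AIrfmACWmP8A1bDFABERERERERERERERMzMzMzMzMRERETMzMzMzMxERERERERERERERERERERETMzMzMzMzERETMzMzMzMzMRERERERERERERERERERERMzMzMzMzMxEzMzMzMzMzMxEREREREREREREREREREREzMzMzMzMzMzMzMzMzMzMzMRERERERERERERERERERETMzMzMzMzMzMzMzMzMzMzMzEREREREREREREREREREREzMzMzMzMzMzMzMzMzMzMzMRERERERERERERERERERETMzMzMzMzMzMzMzMzMzMzMRERERERERERERERERERERMzMzMzMzMzMzMzMzMzMzERERERERERERERERERERERETMzMzMzMzMzMzMzMzMzERERERERERERERERERERERERMzMzMzMzMzMzMzMzMzMRERERERERERERERERERERERETMzMzMzMzMzMzMzMzMRERERERERERERERERERERERERMzMzMzMzMzMzMzMzExEREREREREREREREREREREREREzMzMzMzMzMzMzMzERERERERERERERERERERERERERETMzMzMzMzMzMzMzERERERERERERERERERERERERERETMzMzMzMzMzMzMzMRERERERERERERERERERERERERERMzMzMzMzMzMzMzMxERERERERERERERERERERERERERMzMzMzMzMzMzMzMxEREREREREREREREREREREREREREzMzMzMTMzMzMzMRERERERERIiIRERERERERERERERERMzMxERETMzMzERERERERESIiIiERERERERERERERERERERERERERERERERERERESIiIiIRERERERERERERERERERERERERERERERERERESIiIiIhERERERERERERERERERERERERERERERERERESIiIiIiERERERERERERERERERERERERERERERERERESIiIiIiIRERERERERERERERERERERERERERERERERESIiIiIiIhERERERERERERERERERERERERERERERERERIiIiIiIiEREREREREREREREREREREREREREREREREREiIiIiIiIREREREREREREREREREREREREREREREREREiIiIiIiIhERERERERERERERERERERERERERERERERESIiIiIiIiERERERERERERERERERERERERERERERERERIiIiIiIiIREREREREREREREREREREREREREREREREREiIiIiIiIhERERERERERERERERERERERERERERERERESIiIiIiIiERERERERERERERERERERERERERERERERERIiIiIiIiIREREREREREREREREREREREREREREREREREiIiIiIiIhEREREREREREREREREREREREREREREREREiIiIiIiIiERERERERERERERERERERERERERERESIiIiIiIiIiIiIRERERERERERERERERERERERERERIiIiIiIiIiIiIiIhERERERERERERERERERERERERERIiIiIiIiIiIiIiIiERERERERERERERERERERERERERIiIiIiIiIiIiIiIiIRERERERERERERERERERERERERIiIiIiIiIiIiIiIiIhERERERERERERERERERERERESIiIiIiIiIiIiIiIiIiEREREREREREREREREREREREiIiIiIiIiIiIiIiIiIiIRERERERERERERERERERESIiIiIiIiIiIiIiIiIiIiIhERERERERERERERERERERIiIiIiIiIiIiIiIiIiIiIiERERERERERERERERERERIiIiIiIiIiIiIiIiIiIiIiIRERERERERERERERERERIiIiIiIiIiIiIiIiIiIiIiIhERERERERERERERERERIiIiIiIiIiIiIiIiIiIiIiIiERERERERERERERERERIiIiIiIiIiIiIiIiIiIiIiIiIREREREREREREREREREiIiIiIiIiIiIiIiIiIiIiIiIhERERERERERERERERESIiIiIiIiIiIiIiIiIiIiIiIiERERERERERERERERERIiIiIiIiIiIiIiIiIiIiIiIiIREREREREREREREREREiIiIiIiIiIiIiIiIiIiIiIiIhERERERERERERERERESIiIiIiIiIiIiIiIiIiIiIiIiERERERERERERERERERIiIiIiIiIiIiIiIiIiIiIiIiIRERERERERERERERERESIiIiIiIiIiIiIiIiIiIiIiIhERERERERERERERERERIiIiIiIiIiIiIiIiIiIiIiIiEREREREREREREREREREiIiIiIiIiIiIiIiIiIiIiIiIRERERERERERERERERESIiIiIiIiIiIiIiIiIiIiIiIhERERERERERERERERERIiIiIiIiIiIiIiIiIiIiIiIiEREREREREREREREREREiIiIiIiIiIiIiIiIiIiIiIiIRERERERERERERERERESIiIiIiIiIiIiIiIiIiIiIiIhERERERERERERERERESIiIiIiIiIiIiIiIiIiIiIiIiERERERERERERERERERIiIiIiIiIiIiIiIiIiIiIiIiIRERERERERERERERERIiIiIiIiIiIiIiIiIiIiIiIiIhEREREREREREREREREiIiIiIiIiIiIiIiIiIiIiIiIi"/>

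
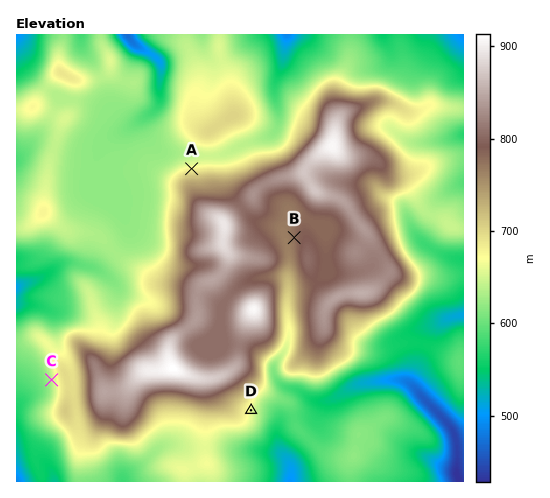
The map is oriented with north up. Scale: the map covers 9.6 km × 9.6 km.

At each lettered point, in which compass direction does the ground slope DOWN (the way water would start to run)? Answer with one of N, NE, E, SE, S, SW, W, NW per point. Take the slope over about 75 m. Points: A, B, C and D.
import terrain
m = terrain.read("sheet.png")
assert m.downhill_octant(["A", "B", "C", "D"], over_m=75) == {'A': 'N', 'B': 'W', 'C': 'W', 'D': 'E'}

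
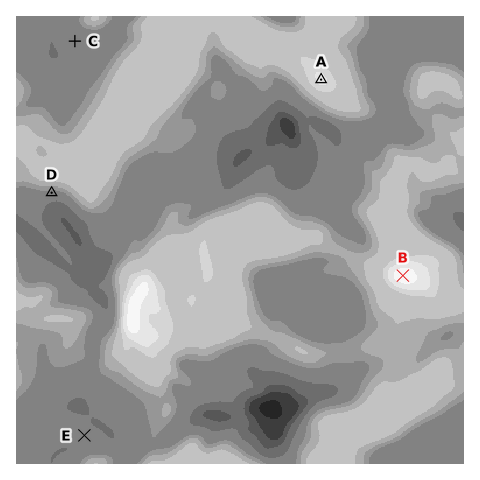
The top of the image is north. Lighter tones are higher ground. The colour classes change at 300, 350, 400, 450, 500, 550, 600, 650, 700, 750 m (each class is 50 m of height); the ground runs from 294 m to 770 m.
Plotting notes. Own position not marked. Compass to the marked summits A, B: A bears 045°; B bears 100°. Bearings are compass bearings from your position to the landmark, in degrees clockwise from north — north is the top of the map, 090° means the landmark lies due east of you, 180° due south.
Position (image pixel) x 167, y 234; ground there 590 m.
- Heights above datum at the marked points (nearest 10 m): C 450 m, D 480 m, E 450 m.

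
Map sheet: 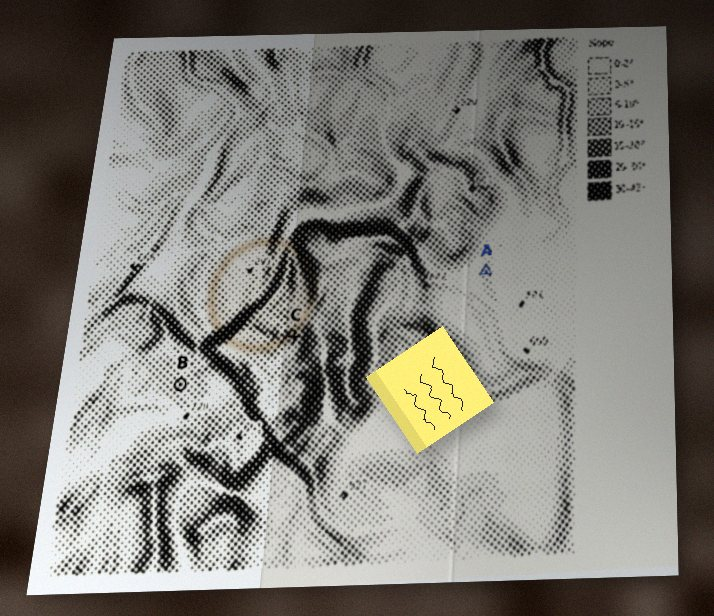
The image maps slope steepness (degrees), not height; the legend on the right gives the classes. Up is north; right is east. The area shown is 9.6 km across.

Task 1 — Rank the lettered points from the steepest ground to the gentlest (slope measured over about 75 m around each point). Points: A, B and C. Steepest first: C B A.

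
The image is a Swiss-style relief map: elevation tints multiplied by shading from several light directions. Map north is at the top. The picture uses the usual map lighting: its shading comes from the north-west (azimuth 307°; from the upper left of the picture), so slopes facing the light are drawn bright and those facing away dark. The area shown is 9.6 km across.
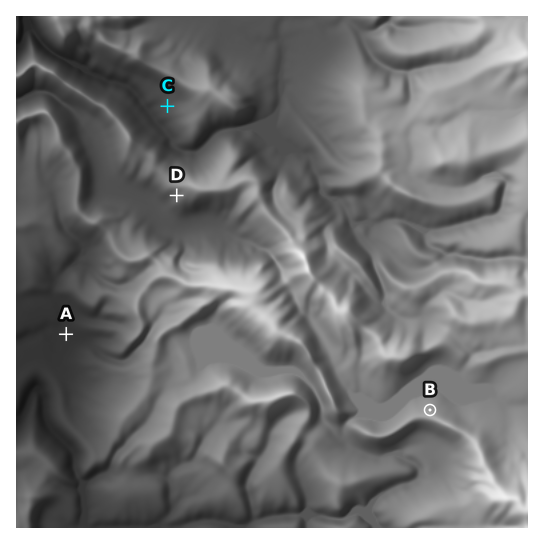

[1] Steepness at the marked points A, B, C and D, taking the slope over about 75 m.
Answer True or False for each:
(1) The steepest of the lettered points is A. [False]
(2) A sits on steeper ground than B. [False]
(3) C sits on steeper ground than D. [False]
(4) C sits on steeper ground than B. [False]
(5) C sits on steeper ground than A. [True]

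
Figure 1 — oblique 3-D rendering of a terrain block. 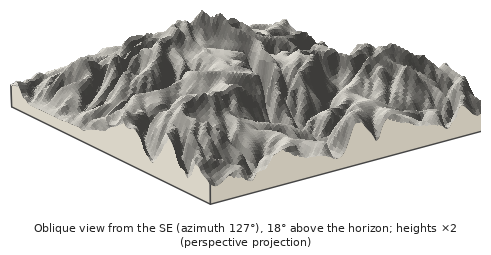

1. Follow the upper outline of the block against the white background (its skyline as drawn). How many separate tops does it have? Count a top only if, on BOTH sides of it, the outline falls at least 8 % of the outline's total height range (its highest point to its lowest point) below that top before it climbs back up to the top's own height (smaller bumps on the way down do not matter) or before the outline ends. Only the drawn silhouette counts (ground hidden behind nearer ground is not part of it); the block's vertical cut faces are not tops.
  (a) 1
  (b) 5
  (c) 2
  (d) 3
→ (c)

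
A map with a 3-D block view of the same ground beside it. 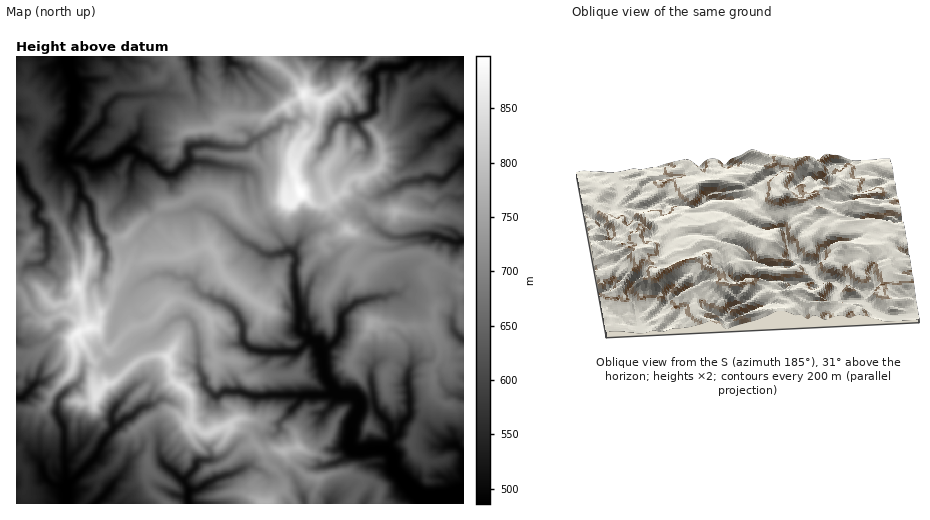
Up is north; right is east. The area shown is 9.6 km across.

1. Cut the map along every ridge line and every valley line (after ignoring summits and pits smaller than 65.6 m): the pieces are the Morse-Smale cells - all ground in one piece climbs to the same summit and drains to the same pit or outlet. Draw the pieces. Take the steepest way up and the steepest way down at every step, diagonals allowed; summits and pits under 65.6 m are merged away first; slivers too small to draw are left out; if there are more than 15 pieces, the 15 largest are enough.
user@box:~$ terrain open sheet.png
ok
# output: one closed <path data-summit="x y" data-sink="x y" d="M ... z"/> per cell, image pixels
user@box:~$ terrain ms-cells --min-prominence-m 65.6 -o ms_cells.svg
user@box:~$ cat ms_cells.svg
<path data-summit="78 333" data-sink="463 495" d="M199 208l-21 6-20 1 0 11 6 9 24 19-12 4-26 0-11 4-9-1-4 8-8 6-6 23-12 15-2 12-20 8 17 32-2 7 2 19 2 2 9-9 7-1 25-23 19-5 9 1 5 9-1 10 2 5 11 7 8 9 0 27 10 9 8 1 20-8 15 3 8 8 1 6 11 10 2 7 4 5 4-2 4 1 7 8 7 3 2 3 1-4 9-7 11 2 27-8 11-10-3-4 0-8 2-15 7-13 0-9-3-4-17-3-4-2-14 4-49-2-16 3-18-6-3-10 4-7 21-10 6-5 1-7 17-1 4-12 10-8 2-24-5-22-1-14 2-14-2-4-8-2-15 5-8-3-11-8-7-2-31-29z"/><path data-summit="300 192" data-sink="463 495" d="M211 191l-15 1-16 11-15 2-7 6 0 3 13 1 28-7 15 6 31 29 7 2 11 8 8 3 20-5 5 6-2 17 6 33-2 24-10 8-4 12-17 1-1 7-6 5-21 10-4 6 3 10 18 7 16-3 49 2 12-4 21 4 5 5 1 4 2-3 12 0 2 8 13 14 4 12-7 13-11-1-8 2-16 0-9 10-10 4-17 4-11-2-9 7-1 4-2-3-7-3-7-8-6 0-2 2 10 8 4 14-14 15-6 0-1 1 49 1 5-23 3-4 26-6 16 9 0 5-6 9-3 10 110 0 1-106-12-4-8-7-5-15-30 5 0-7-18-12-13 2-7 9-6-6-15-7-14-14 6-14 0-12 14-14 22-6 6 2 6-4 8 0 7-6 4 0 8 6 15 0 0-5-5-11-1-8 9-8-3-4-12-6-35 5-8 2-17 14-14-9 2-7 10-11-1-10-27-24-3-7-13-1-13-10-8 9-7-2-8 1-25 16-9 2-6-5-10-18z"/><path data-summit="300 192" data-sink="68 57" d="M172 56l-156 1 0 84 13 10 0 7 5 8 3 18 12 14 3 15 10 14 6 17 8-4-4-10 0-10 8-23 0-9-14-28 18 1 8 6 16-5 9 13 13-1 2 2-2 12 27 27 5-9 18-3 13-9 8-3 10 0 17 6 10 18 6 5 9-2 25-16 8-1 7 2 7-6 1-6-4-6-3-18 6-14 12-16 5-12-12-8-6 0-8 5-8-1-5 6-25 13-11-12-1-10-14 0-12 10-20 3-2-29z"/><path data-summit="300 192" data-sink="66 503" d="M147 380l-10 4-19 20-6 12 2 12-10 12-8 17-27 26-3-2-1-6-1-49-7-16-10-6-11 7-19 0-1 92 149 1 0-2-12-9-6-13 3-9-2-6 2-27-8-15 13-8-2-6-5-4 6-18z"/><path data-summit="78 333" data-sink="66 503" d="M19 289l-3 1 1 88 5-1 0-10 10-12 8-4 17-14 6-1 8 2 3-1-1 9 3 8-3 14-23 27-2 8 9 7 7 16 1 49 3 8 28-26 8-17 10-12-2-12 3-8 22-24 7-4 6 2 4 5-6 18 7 9 14-4 9 3 9 9 4 0 0-26-8-9-11-7-2-5 1-10-5-9-9-1-19 5-20 19-5 4-7 1-9 9-4-11 2-17-17-31 6-4-2-5-15-11-10 1-8 6-7-1-14-15-5-12z"/><path data-summit="78 333" data-sink="68 57" d="M77 160l-12 0 3 9 6 5 6 14 0 9-8 23 0 10 4 10-8 6 6 12 3 27 4 11 4 27 3 5 4 0 6-3 2-12 12-15 6-23 8-6 4-8 9 1 11-4 26 0 12-4-24-19-6-9 0-11-25-23-3-4 2-12-2-2-13 1-9-13-16 5-8-6z"/><path data-summit="300 192" data-sink="434 57" d="M463 56l-89 0-12 12 3 4 9 3 1 18-2 6 0 11-5 6-12 4-16-1-10 9-5-2-9 2-4 9-12 16-6 14 0 6 7 20 11 10 13 2 16-11 10-16 12-1 14-7 7-12-5-22 14-15 1-12 7-17 31-14 6 1 18 13 7-1z"/><path data-summit="370 324" data-sink="463 495" d="M409 288l-4 0-7 6-8 0-6 4-6-2-22 6-14 14 0 12-6 14 14 14 15 7 6 6 7-9 13-2 18 12 0 7 30-5 5 15 8 7 11 4 1-45-16-1-8-7-9-18 5-22-4-10-15-1z"/><path data-summit="300 192" data-sink="462 241" d="M344 191l-19 14 5 7 27 24 1 10-12 16 3 5 12 6 6-7 10-7 34-7 13 1 7 4 4 5 20 10 9-10-1-43-17-7-12 4-13 0-18-5-28-1-14-10z"/><path data-summit="300 192" data-sink="459 117" d="M434 78l-8 1-15 10-10 3-7 17-1 12-14 15 5 22-4 9 11 9 25-3 17-6 5-12 4-5 14-10 8 1 0-49-8 0z"/><path data-summit="300 192" data-sink="189 503" d="M155 414l-13 9 8 15-2 16 2 17-3 9 6 13 13 11 97 0 1-2 6 0 13-13 1-5-4-11-9-7-6 5-16-5-17 8-16 4-7-18-12 2-5-8-9-2-9 9-5 8-5-4-4-9-2-31z"/><path data-summit="78 333" data-sink="189 503" d="M169 410l-13 5 4 25-2 11 4 10 7 8 5-8 9-9 9 2 5 8 12-2 7 18 16-4 17-8 14 5 7-5-4-7-2-7-11-10-1-6-8-8-15-3-20 8-6 0-13-11-8-3-4-6z"/><path data-summit="300 192" data-sink="463 160" d="M459 140l-21 15-5 12-35 9-7 0-12-8-16 9-12 1-5 6-2 7 17 9 14 10 22 1 7-12 8-5 9 0 11 3 17-8 7 2 7-1 1-48z"/><path data-summit="78 333" data-sink="17 169" d="M68 245l-20 1 0 11-5 5-26 8-1 19 7 4 5 12 14 15 7 1 8-6 10-1 11 7 6 7 3 1-6-33-4-11-3-27z"/><path data-summit="300 192" data-sink="17 169" d="M19 141l-3 1 0 67 8 4 0 12 7 11 0 5-6 10-9 10 0 8 6 1 7-5 14-3 5-5 0-11 20-2-6-17-10-14-3-15-12-14-3-18-5-8 0-7z"/>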